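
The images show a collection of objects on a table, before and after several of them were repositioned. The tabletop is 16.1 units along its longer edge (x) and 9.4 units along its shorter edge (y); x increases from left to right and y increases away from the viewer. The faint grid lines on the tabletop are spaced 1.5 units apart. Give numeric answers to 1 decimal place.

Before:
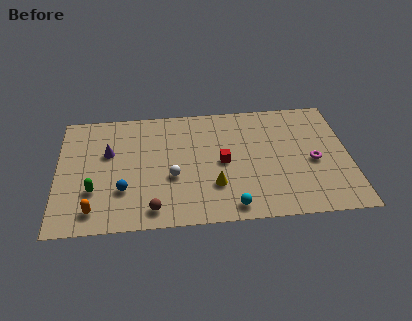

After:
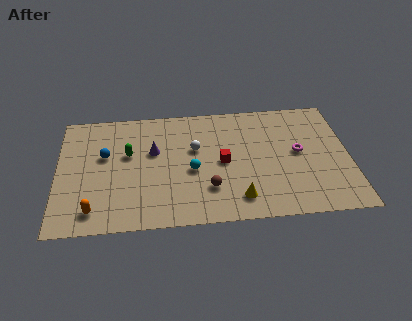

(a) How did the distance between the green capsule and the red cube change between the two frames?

-2.0

Before: roughly 7.3 units apart; after: 5.3. That's 2.0 units closer together.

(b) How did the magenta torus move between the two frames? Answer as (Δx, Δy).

(-0.8, 0.8)

The magenta torus started near (14.1, 4.2) and ended near (13.3, 5.0).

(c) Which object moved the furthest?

the cyan sphere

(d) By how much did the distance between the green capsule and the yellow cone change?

+0.6

The distance was about 6.6 in the first image and 7.2 in the second, so they moved 0.6 units further apart.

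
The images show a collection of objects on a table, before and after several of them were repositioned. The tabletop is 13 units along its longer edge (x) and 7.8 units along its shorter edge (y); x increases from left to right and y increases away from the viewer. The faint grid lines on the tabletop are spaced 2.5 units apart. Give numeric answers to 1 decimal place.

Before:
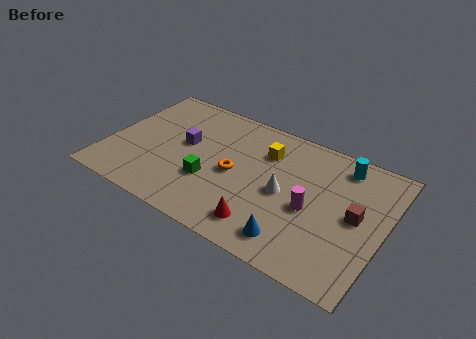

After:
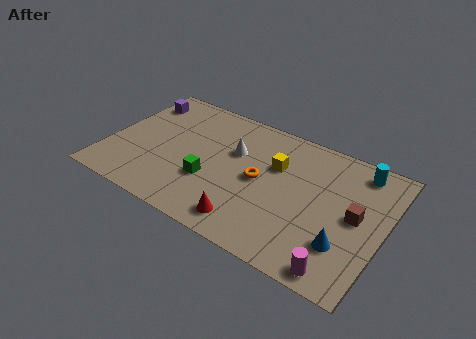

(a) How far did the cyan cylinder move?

0.8

From (10.7, 6.6) to (11.5, 6.7), the cyan cylinder covered √(0.8² + 0.1²) ≈ 0.8 units.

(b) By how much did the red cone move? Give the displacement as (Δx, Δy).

(-0.7, -0.2)

The red cone was at about (7.8, 1.4) and moved to about (7.1, 1.2).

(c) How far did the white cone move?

2.9

The white cone moved from about (8.4, 3.7) to (5.8, 5.0), a distance of √(2.6² + 1.3²) ≈ 2.9.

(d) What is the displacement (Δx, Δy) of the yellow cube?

(0.6, -0.6)

The yellow cube started near (7.2, 5.7) and ended near (7.8, 5.1).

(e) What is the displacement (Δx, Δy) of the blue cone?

(2.2, 0.9)

From the two frames, the blue cone sits at roughly (9.2, 1.3) before and (11.4, 2.2) after.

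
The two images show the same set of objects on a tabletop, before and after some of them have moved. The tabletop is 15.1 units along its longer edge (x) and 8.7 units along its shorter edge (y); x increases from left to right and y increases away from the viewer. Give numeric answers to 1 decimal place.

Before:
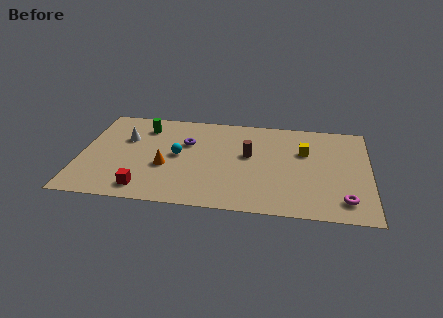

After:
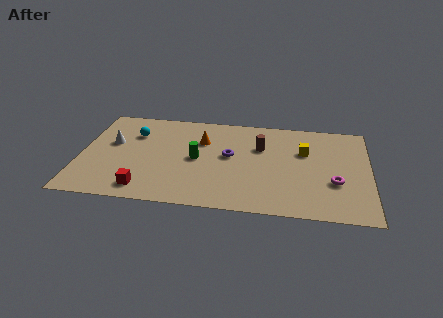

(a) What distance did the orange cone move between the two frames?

3.2

From (4.5, 3.4) to (6.3, 6.0), the orange cone covered √(1.8² + 2.6²) ≈ 3.2 units.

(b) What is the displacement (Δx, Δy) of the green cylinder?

(2.9, -2.6)

The green cylinder was at about (3.2, 6.9) and moved to about (6.1, 4.3).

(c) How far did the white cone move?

0.9

From (2.3, 5.7) to (1.6, 5.2), the white cone covered √(0.7² + 0.5²) ≈ 0.9 units.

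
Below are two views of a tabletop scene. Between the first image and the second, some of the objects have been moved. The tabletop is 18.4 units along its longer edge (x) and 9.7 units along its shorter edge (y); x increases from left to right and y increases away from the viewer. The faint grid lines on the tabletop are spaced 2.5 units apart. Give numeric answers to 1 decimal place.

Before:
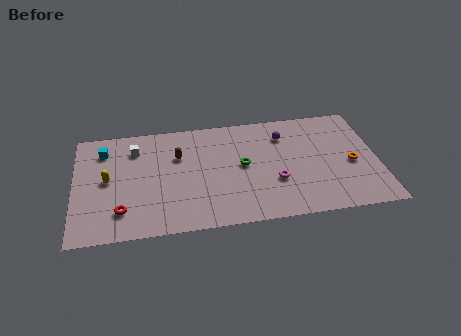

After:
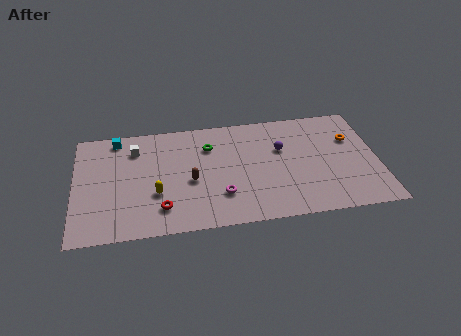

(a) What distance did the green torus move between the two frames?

2.8

From (10.2, 5.1) to (8.2, 7.1), the green torus covered √(2.0² + 2.0²) ≈ 2.8 units.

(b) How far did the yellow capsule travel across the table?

3.3

The yellow capsule was near (2.0, 5.0) before and (4.9, 3.4) after, so it travelled √(2.9² + 1.6²) ≈ 3.3 units.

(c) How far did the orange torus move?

2.2

The orange torus moved from about (16.8, 4.3) to (16.9, 6.5), a distance of √(0.1² + 2.2²) ≈ 2.2.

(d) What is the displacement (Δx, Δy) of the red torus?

(2.4, -0.1)

From the two frames, the red torus sits at roughly (2.8, 2.2) before and (5.2, 2.1) after.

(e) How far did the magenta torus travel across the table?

3.4

The magenta torus was near (12.1, 3.4) before and (8.8, 2.7) after, so it travelled √(3.3² + 0.7²) ≈ 3.4 units.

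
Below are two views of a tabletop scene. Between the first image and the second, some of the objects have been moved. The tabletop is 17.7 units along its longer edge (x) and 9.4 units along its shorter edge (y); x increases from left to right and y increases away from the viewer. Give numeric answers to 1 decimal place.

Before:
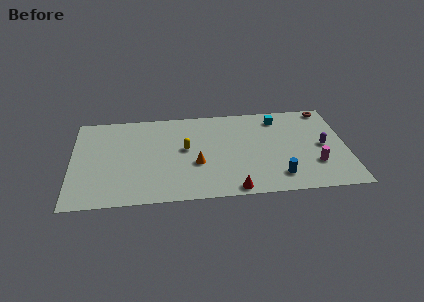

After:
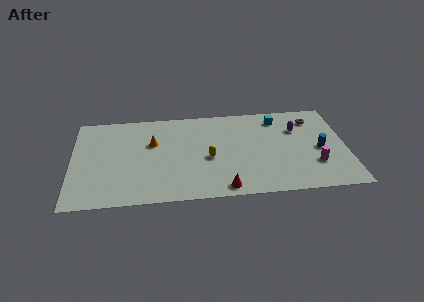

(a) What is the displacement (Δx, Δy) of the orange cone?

(-2.8, 2.4)

The orange cone started near (8.0, 3.6) and ended near (5.2, 6.0).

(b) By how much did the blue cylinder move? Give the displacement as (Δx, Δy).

(2.8, 2.5)

From the two frames, the blue cylinder sits at roughly (13.2, 1.8) before and (16.0, 4.3) after.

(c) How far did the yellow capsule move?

1.9

From (7.3, 5.2) to (8.8, 4.1), the yellow capsule covered √(1.5² + 1.1²) ≈ 1.9 units.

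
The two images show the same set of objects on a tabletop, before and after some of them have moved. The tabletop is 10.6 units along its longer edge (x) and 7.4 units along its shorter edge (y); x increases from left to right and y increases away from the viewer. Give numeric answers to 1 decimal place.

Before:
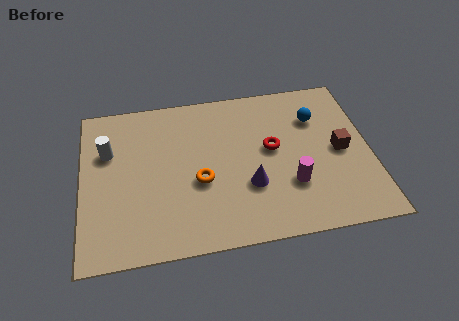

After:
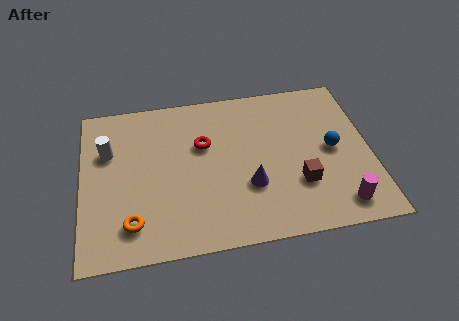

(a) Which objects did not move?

the purple cone and the white cylinder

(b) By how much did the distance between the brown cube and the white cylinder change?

-1.2

Before: roughly 8.6 units apart; after: 7.4. That's 1.2 units closer together.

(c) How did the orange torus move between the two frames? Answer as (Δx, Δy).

(-2.5, -1.5)

The orange torus started near (4.3, 3.0) and ended near (1.8, 1.5).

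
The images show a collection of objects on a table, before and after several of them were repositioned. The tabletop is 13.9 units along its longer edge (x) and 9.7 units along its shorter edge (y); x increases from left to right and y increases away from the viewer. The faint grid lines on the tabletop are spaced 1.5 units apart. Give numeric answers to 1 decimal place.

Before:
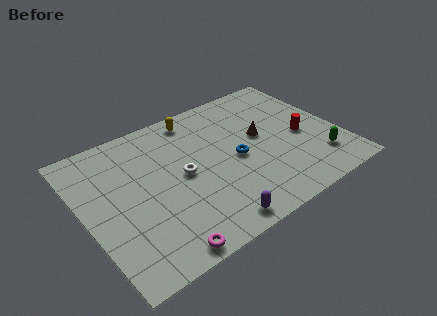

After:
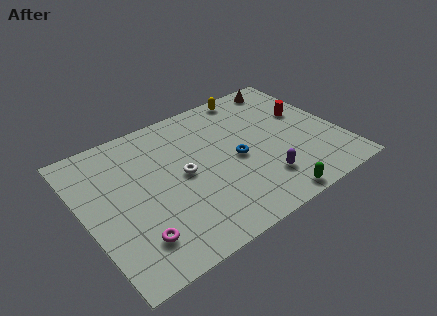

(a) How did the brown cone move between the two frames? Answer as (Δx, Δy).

(2.1, 3.2)

From the two frames, the brown cone sits at roughly (9.8, 5.4) before and (11.9, 8.6) after.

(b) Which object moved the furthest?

the brown cone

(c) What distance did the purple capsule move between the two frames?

3.4

The purple capsule was near (6.1, 1.0) before and (9.2, 2.3) after, so it travelled √(3.1² + 1.3²) ≈ 3.4 units.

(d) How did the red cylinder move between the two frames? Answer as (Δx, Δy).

(0.5, 1.6)

The red cylinder started near (11.9, 4.3) and ended near (12.4, 5.9).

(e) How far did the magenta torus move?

1.7

From (3.3, 0.8) to (2.2, 2.1), the magenta torus covered √(1.1² + 1.3²) ≈ 1.7 units.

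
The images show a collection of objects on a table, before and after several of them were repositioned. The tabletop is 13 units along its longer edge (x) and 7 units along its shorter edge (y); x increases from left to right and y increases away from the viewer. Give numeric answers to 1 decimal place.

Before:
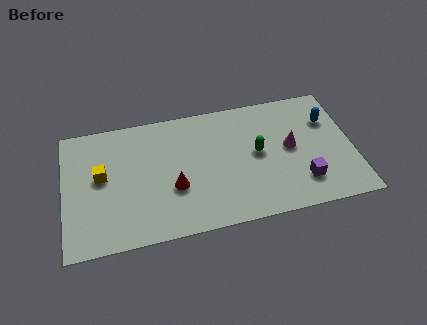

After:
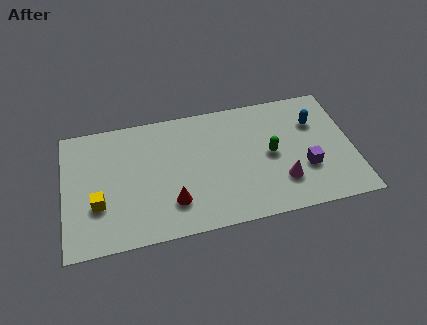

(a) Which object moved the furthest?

the magenta cone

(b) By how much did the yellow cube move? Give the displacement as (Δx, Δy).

(-0.2, -1.5)

From the two frames, the yellow cube sits at roughly (1.7, 3.9) before and (1.5, 2.4) after.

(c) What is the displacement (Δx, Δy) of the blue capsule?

(-0.6, 0.0)

From the two frames, the blue capsule sits at roughly (12.0, 4.9) before and (11.4, 4.9) after.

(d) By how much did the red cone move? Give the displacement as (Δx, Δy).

(-0.1, -0.8)

The red cone started near (4.9, 2.6) and ended near (4.8, 1.8).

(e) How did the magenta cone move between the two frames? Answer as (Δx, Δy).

(-0.5, -1.8)

The magenta cone was at about (10.2, 3.7) and moved to about (9.7, 1.9).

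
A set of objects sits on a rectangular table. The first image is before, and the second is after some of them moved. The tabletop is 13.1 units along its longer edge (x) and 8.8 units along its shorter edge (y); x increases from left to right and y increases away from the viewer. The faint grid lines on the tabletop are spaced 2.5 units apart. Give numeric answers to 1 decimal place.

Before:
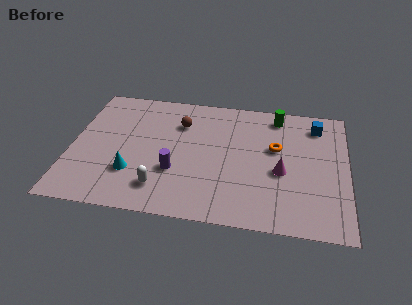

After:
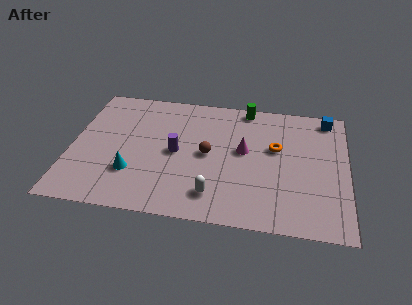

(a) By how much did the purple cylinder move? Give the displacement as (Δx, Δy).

(0.0, 1.3)

From the two frames, the purple cylinder sits at roughly (5.0, 3.0) before and (5.0, 4.3) after.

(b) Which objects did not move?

the cyan cone and the orange torus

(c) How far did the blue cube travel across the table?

0.8

The blue cube moved from about (11.6, 7.2) to (12.1, 7.8), a distance of √(0.5² + 0.6²) ≈ 0.8.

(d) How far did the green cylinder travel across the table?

1.6

The green cylinder was near (9.7, 7.6) before and (8.2, 8.0) after, so it travelled √(1.5² + 0.4²) ≈ 1.6 units.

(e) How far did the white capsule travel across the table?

2.5

The white capsule moved from about (4.4, 1.8) to (6.9, 1.7), a distance of √(2.5² + 0.1²) ≈ 2.5.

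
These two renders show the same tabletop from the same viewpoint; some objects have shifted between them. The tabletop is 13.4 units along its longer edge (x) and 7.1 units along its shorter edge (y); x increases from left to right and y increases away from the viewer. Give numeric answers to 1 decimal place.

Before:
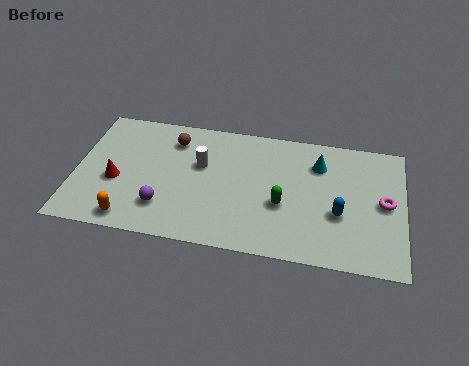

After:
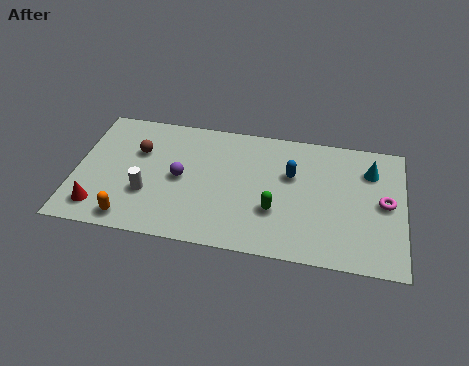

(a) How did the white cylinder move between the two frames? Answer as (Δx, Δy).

(-2.1, -2.0)

From the two frames, the white cylinder sits at roughly (5.1, 4.4) before and (3.0, 2.4) after.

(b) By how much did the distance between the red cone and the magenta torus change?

+0.8

Before: roughly 10.9 units apart; after: 11.7. That's 0.8 units further apart.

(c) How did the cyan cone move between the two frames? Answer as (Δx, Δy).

(2.1, 0.0)

The cyan cone started near (9.9, 5.3) and ended near (12.0, 5.3).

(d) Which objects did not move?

the magenta torus and the orange capsule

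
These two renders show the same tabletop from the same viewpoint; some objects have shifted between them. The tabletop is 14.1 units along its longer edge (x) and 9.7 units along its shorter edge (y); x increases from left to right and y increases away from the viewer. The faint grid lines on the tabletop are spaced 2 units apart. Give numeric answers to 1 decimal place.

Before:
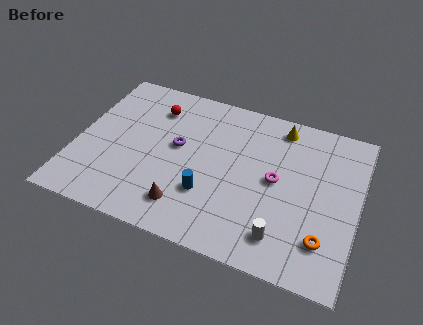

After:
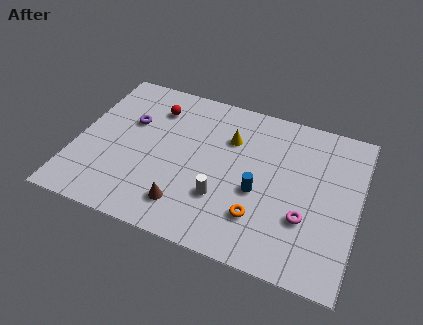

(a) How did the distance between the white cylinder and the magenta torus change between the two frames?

+0.8

The distance was about 3.3 in the first image and 4.1 in the second, so they moved 0.8 units further apart.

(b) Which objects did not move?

the red sphere and the brown cone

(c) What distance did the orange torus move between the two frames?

3.2

From (12.6, 2.3) to (9.4, 2.5), the orange torus covered √(3.2² + 0.2²) ≈ 3.2 units.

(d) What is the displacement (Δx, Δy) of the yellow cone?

(-2.4, -1.6)

From the two frames, the yellow cone sits at roughly (9.9, 8.4) before and (7.5, 6.8) after.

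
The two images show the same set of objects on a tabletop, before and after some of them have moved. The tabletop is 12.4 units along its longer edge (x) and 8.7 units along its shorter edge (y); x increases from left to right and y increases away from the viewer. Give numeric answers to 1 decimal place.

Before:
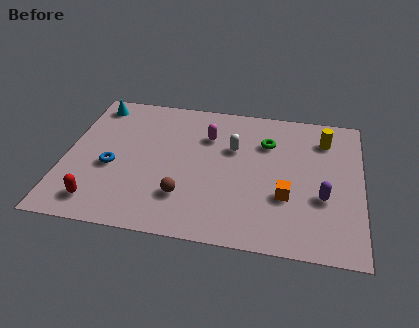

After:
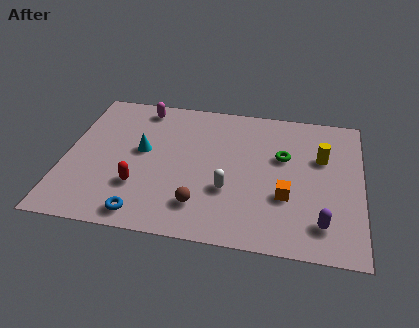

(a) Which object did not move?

the orange cube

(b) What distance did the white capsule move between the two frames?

2.6

From (7.0, 5.6) to (6.9, 3.0), the white capsule covered √(0.1² + 2.6²) ≈ 2.6 units.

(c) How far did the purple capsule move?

1.5

The purple capsule was near (10.8, 3.2) before and (10.8, 1.7) after, so it travelled √(0.0² + 1.5²) ≈ 1.5 units.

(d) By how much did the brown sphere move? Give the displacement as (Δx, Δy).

(0.7, -0.4)

From the two frames, the brown sphere sits at roughly (5.1, 2.3) before and (5.8, 1.9) after.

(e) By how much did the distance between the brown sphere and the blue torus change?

-0.9

The distance was about 3.4 in the first image and 2.5 in the second, so they moved 0.9 units closer together.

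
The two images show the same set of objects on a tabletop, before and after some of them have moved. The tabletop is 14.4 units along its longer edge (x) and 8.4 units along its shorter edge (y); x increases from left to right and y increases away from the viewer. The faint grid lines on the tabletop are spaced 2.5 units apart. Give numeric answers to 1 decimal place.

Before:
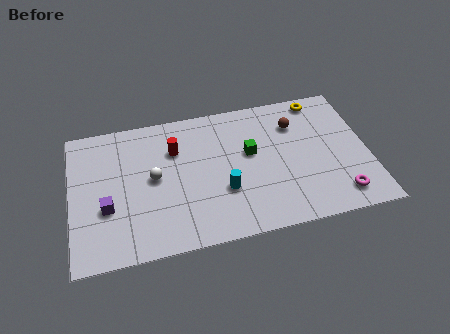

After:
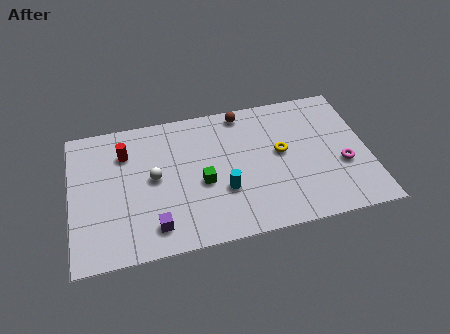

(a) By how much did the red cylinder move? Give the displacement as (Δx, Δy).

(-2.4, 0.3)

The red cylinder started near (5.1, 5.9) and ended near (2.7, 6.2).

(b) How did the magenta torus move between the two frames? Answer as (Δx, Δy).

(0.3, 1.8)

The magenta torus was at about (12.8, 1.4) and moved to about (13.1, 3.2).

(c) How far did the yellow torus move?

3.6

The yellow torus was near (12.3, 7.5) before and (10.2, 4.6) after, so it travelled √(2.1² + 2.9²) ≈ 3.6 units.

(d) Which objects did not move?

the cyan cylinder and the white sphere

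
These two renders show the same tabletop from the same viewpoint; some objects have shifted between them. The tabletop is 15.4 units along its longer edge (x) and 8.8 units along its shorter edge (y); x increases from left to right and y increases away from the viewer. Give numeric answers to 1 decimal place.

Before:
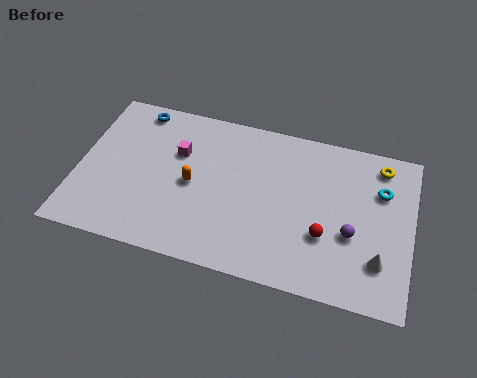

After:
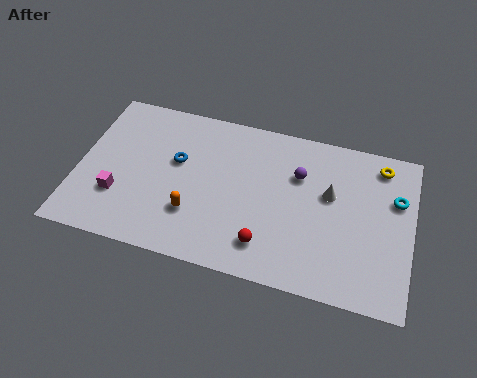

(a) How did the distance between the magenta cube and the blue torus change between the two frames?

+0.7

Before: roughly 2.9 units apart; after: 3.6. That's 0.7 units further apart.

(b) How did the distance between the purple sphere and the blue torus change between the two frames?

-5.6

Before: roughly 11.2 units apart; after: 5.6. That's 5.6 units closer together.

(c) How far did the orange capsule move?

1.6

The orange capsule moved from about (5.3, 4.2) to (5.5, 2.6), a distance of √(0.2² + 1.6²) ≈ 1.6.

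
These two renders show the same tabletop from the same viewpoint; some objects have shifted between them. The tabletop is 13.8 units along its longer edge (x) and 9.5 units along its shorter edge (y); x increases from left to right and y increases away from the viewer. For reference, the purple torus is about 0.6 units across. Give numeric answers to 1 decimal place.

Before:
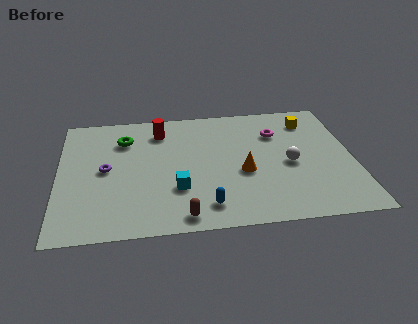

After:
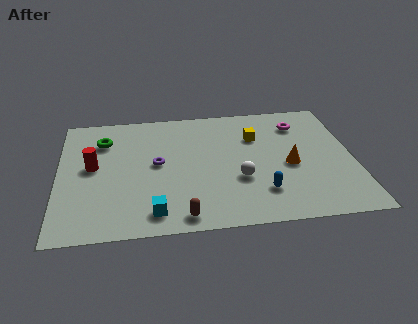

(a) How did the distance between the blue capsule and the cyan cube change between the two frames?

+3.2

Before: roughly 1.9 units apart; after: 5.1. That's 3.2 units further apart.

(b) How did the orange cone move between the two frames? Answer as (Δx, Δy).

(2.2, 0.3)

From the two frames, the orange cone sits at roughly (8.6, 3.9) before and (10.8, 4.2) after.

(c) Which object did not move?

the brown capsule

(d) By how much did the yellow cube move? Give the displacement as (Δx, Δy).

(-2.6, -1.0)

The yellow cube was at about (11.9, 7.6) and moved to about (9.3, 6.6).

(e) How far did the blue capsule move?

2.7

From (6.8, 1.6) to (9.4, 2.3), the blue capsule covered √(2.6² + 0.7²) ≈ 2.7 units.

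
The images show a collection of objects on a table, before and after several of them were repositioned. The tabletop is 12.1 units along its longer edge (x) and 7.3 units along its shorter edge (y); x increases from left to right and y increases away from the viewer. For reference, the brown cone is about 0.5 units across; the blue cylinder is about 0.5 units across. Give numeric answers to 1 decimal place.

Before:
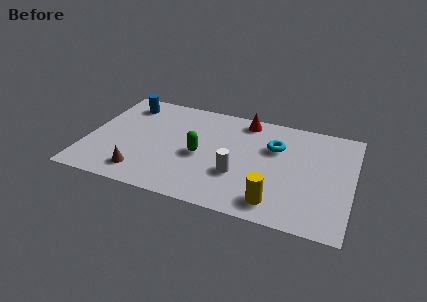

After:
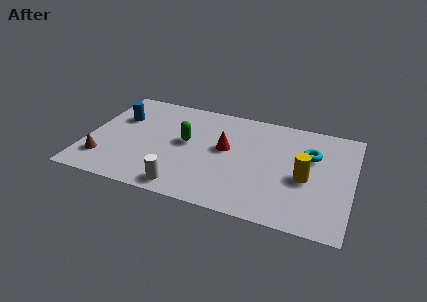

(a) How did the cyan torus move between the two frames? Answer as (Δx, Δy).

(1.6, -0.1)

From the two frames, the cyan torus sits at roughly (8.5, 4.9) before and (10.1, 4.8) after.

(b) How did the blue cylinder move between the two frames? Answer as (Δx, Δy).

(-0.2, -1.1)

The blue cylinder was at about (1.5, 6.0) and moved to about (1.3, 4.9).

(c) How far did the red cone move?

2.4

The red cone was near (7.0, 6.4) before and (6.3, 4.1) after, so it travelled √(0.7² + 2.3²) ≈ 2.4 units.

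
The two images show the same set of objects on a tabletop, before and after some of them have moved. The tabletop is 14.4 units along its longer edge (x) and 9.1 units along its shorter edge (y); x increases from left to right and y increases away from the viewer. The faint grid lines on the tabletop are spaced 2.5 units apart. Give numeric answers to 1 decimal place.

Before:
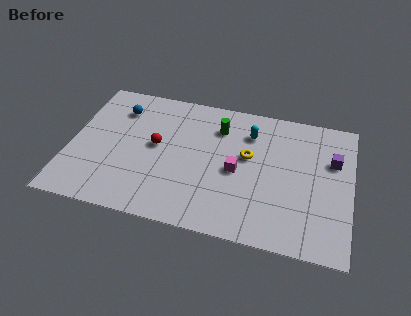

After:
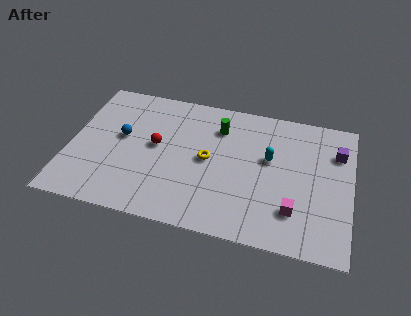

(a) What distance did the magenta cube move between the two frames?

3.6

From (8.6, 4.2) to (11.6, 2.3), the magenta cube covered √(3.0² + 1.9²) ≈ 3.6 units.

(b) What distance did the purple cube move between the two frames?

0.6

From (13.4, 6.0) to (13.6, 6.6), the purple cube covered √(0.2² + 0.6²) ≈ 0.6 units.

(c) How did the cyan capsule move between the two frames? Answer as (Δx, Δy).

(1.1, -1.5)

The cyan capsule started near (9.1, 6.9) and ended near (10.2, 5.4).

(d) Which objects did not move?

the red sphere and the green cylinder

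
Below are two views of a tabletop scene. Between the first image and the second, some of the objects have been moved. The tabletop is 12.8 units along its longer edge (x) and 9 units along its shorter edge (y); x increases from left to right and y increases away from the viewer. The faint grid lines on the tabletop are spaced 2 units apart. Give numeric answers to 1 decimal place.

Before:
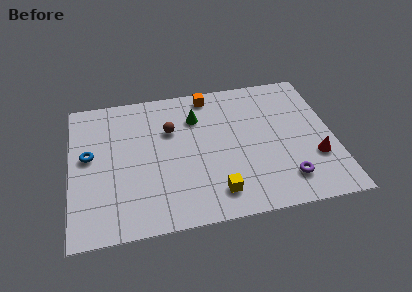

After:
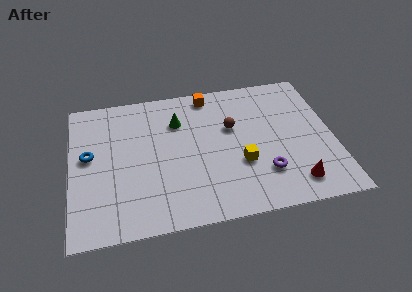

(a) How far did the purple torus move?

1.2

The purple torus was near (10.3, 1.8) before and (9.3, 2.4) after, so it travelled √(1.0² + 0.6²) ≈ 1.2 units.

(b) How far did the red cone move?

1.8

The red cone moved from about (11.8, 2.9) to (10.7, 1.5), a distance of √(1.1² + 1.4²) ≈ 1.8.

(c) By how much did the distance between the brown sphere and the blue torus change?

+2.9

The distance was about 4.1 in the first image and 7.0 in the second, so they moved 2.9 units further apart.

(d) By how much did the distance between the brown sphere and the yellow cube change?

-2.4

The distance was about 4.8 in the first image and 2.4 in the second, so they moved 2.4 units closer together.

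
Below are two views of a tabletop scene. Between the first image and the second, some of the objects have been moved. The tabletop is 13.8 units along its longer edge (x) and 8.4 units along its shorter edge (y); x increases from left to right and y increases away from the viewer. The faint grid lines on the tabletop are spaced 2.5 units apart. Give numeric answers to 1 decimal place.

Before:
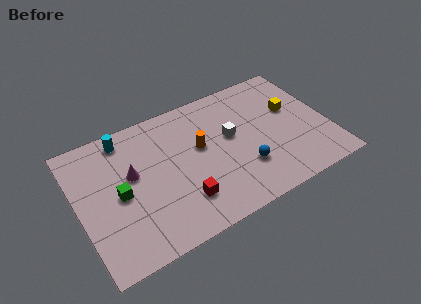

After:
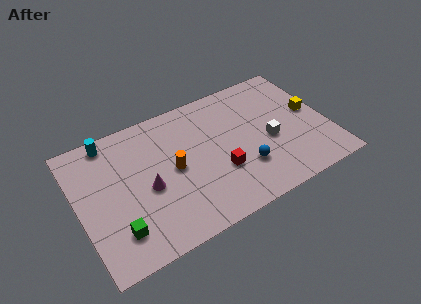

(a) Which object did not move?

the blue sphere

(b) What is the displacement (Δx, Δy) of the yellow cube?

(1.0, -0.6)

The yellow cube started near (12.0, 5.1) and ended near (13.0, 4.5).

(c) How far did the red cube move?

2.3

The red cube moved from about (5.4, 2.1) to (7.6, 2.9), a distance of √(2.2² + 0.8²) ≈ 2.3.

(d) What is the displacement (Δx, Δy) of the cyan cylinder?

(-0.8, 0.2)

The cyan cylinder was at about (2.9, 7.3) and moved to about (2.1, 7.5).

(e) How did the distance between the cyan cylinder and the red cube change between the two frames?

+1.4

The distance was about 5.8 in the first image and 7.2 in the second, so they moved 1.4 units further apart.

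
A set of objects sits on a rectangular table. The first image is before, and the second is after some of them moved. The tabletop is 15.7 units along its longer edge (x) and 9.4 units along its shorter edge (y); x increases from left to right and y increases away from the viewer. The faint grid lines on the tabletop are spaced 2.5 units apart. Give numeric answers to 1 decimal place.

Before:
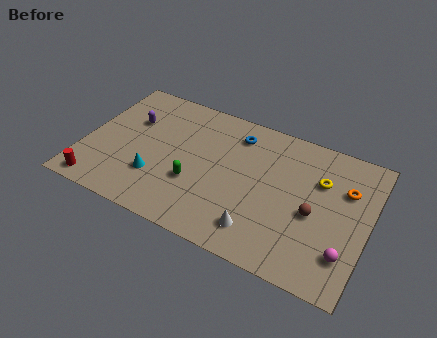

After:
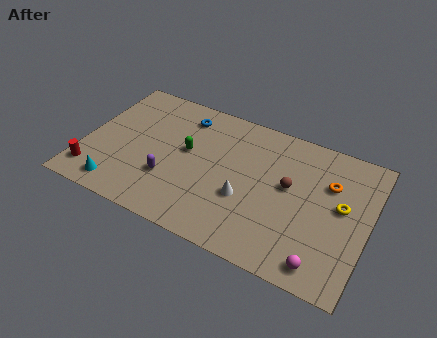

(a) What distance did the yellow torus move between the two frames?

1.8

The yellow torus was near (12.9, 6.4) before and (14.2, 5.2) after, so it travelled √(1.3² + 1.2²) ≈ 1.8 units.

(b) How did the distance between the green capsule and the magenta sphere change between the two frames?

+0.5

They were about 8.5 units apart before and 9.0 after — 0.5 units further apart.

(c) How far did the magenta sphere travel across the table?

1.6

From (14.7, 2.3) to (13.6, 1.2), the magenta sphere covered √(1.1² + 1.1²) ≈ 1.6 units.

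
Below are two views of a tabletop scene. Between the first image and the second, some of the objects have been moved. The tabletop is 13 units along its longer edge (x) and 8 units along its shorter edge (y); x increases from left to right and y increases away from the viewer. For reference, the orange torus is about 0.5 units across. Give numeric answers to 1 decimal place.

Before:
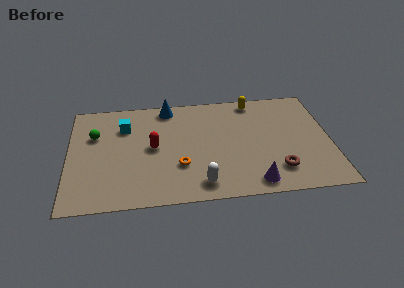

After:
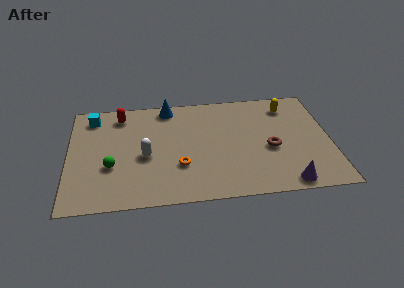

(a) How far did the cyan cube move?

1.8

From (2.8, 5.8) to (1.2, 6.7), the cyan cube covered √(1.6² + 0.9²) ≈ 1.8 units.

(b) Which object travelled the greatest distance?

the white capsule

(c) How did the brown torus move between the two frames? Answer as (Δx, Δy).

(-0.3, 1.6)

The brown torus was at about (10.3, 1.8) and moved to about (10.0, 3.4).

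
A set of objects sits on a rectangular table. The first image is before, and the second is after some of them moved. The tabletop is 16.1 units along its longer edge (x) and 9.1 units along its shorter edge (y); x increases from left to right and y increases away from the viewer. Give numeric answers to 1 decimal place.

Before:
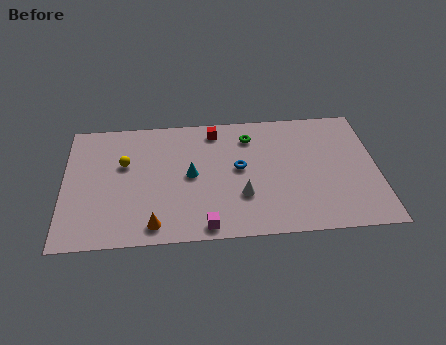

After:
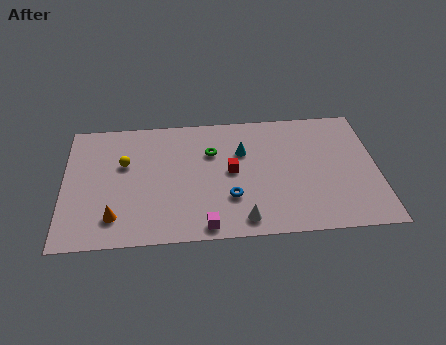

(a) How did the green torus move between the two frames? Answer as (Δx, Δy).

(-2.0, -1.0)

From the two frames, the green torus sits at roughly (9.6, 7.2) before and (7.6, 6.2) after.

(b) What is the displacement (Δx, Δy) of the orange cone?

(-2.0, 0.7)

The orange cone was at about (4.6, 1.2) and moved to about (2.6, 1.9).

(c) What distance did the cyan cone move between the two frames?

3.1

From (6.5, 4.6) to (9.2, 6.1), the cyan cone covered √(2.7² + 1.5²) ≈ 3.1 units.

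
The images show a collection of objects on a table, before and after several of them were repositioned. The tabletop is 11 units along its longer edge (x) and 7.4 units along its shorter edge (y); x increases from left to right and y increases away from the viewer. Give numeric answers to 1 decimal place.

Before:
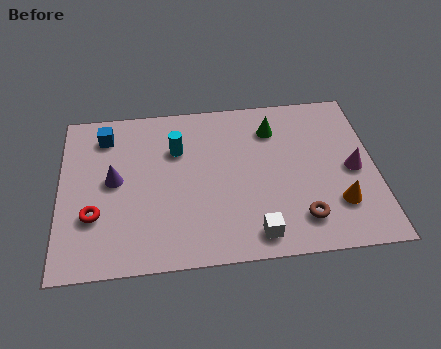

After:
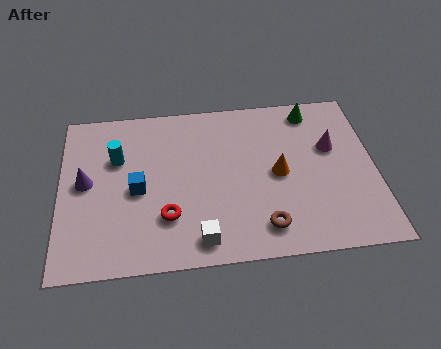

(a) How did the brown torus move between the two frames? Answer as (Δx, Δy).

(-1.3, -0.2)

From the two frames, the brown torus sits at roughly (8.3, 1.5) before and (7.0, 1.3) after.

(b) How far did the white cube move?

1.9

From (6.7, 1.0) to (4.8, 1.0), the white cube covered √(1.9² + 0.0²) ≈ 1.9 units.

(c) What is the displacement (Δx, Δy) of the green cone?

(1.4, 0.7)

The green cone started near (7.5, 5.7) and ended near (8.9, 6.4).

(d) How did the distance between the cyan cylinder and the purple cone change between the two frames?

-1.0

They were about 2.5 units apart before and 1.5 after — 1.0 units closer together.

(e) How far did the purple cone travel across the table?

1.0

The purple cone was near (1.9, 3.9) before and (0.9, 3.9) after, so it travelled √(1.0² + 0.0²) ≈ 1.0 units.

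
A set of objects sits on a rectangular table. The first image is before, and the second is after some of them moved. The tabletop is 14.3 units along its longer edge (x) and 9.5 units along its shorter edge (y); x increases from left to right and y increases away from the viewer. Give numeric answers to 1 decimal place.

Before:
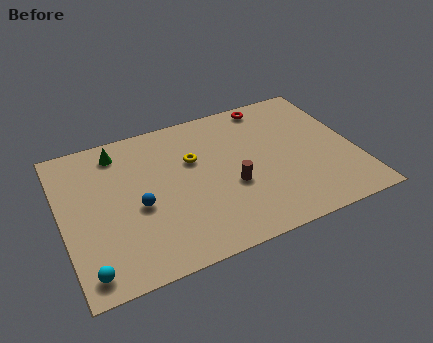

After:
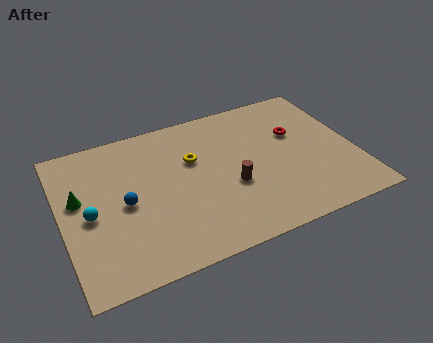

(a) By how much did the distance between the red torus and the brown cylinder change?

-1.2

Before: roughly 5.4 units apart; after: 4.2. That's 1.2 units closer together.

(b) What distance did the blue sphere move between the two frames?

0.7

The blue sphere was near (3.6, 4.1) before and (3.0, 4.5) after, so it travelled √(0.6² + 0.4²) ≈ 0.7 units.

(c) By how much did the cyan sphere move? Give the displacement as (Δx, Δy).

(0.4, 3.2)

From the two frames, the cyan sphere sits at roughly (0.9, 1.2) before and (1.3, 4.4) after.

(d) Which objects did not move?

the brown cylinder and the yellow torus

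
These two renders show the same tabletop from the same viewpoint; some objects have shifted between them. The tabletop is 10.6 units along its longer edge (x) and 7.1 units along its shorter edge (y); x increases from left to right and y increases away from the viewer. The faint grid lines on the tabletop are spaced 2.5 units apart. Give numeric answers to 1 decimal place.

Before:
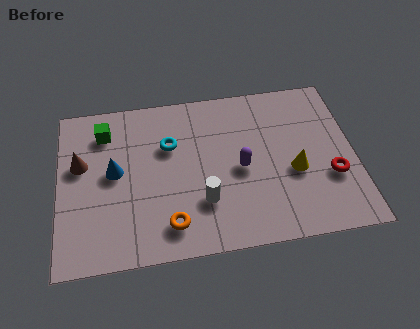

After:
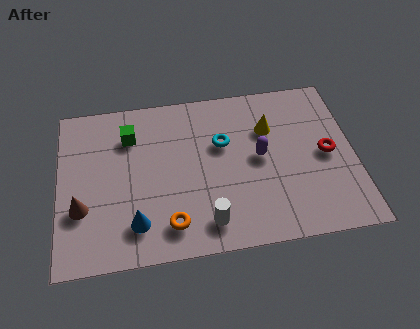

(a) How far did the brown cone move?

1.9

The brown cone moved from about (0.8, 4.3) to (0.8, 2.4), a distance of √(0.0² + 1.9²) ≈ 1.9.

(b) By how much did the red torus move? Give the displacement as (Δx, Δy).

(-0.1, 1.0)

The red torus started near (9.7, 2.5) and ended near (9.6, 3.5).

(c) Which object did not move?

the orange torus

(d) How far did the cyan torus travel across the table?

1.9

The cyan torus was near (4.0, 4.7) before and (5.9, 4.5) after, so it travelled √(1.9² + 0.2²) ≈ 1.9 units.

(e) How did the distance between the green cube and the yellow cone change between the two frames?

-2.2

Before: roughly 7.2 units apart; after: 5.0. That's 2.2 units closer together.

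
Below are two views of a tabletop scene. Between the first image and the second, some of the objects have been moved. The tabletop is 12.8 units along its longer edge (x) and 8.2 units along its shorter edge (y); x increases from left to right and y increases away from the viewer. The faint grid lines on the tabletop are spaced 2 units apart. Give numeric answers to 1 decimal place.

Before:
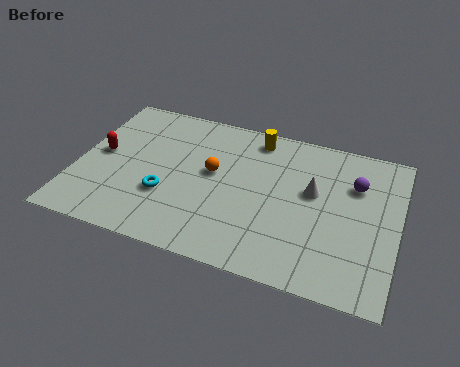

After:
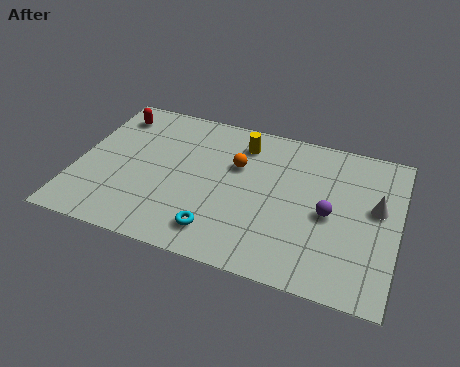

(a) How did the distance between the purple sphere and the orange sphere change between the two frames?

-1.6

They were about 5.7 units apart before and 4.1 after — 1.6 units closer together.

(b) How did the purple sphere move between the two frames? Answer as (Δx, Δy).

(-0.9, -1.9)

From the two frames, the purple sphere sits at roughly (11.0, 5.7) before and (10.1, 3.8) after.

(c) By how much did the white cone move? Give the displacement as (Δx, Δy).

(2.5, -0.1)

The white cone started near (9.4, 4.8) and ended near (11.9, 4.7).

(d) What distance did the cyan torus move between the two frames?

2.6

The cyan torus was near (3.7, 2.8) before and (5.9, 1.5) after, so it travelled √(2.2² + 1.3²) ≈ 2.6 units.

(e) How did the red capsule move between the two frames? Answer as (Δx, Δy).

(0.2, 2.4)

The red capsule started near (0.9, 4.3) and ended near (1.1, 6.7).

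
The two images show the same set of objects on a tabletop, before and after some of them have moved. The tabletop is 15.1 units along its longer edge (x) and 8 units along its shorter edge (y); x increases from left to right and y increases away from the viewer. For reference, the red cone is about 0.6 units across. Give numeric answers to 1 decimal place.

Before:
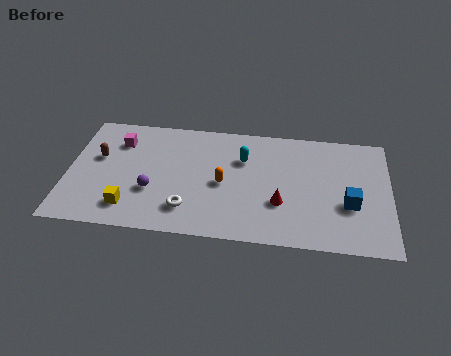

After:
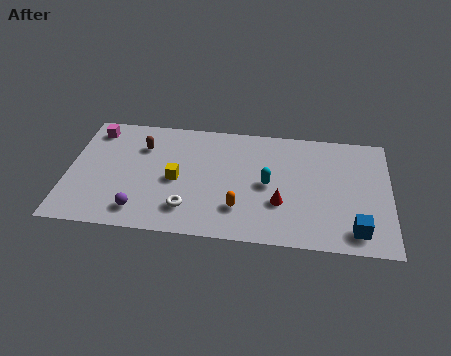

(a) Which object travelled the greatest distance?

the yellow cube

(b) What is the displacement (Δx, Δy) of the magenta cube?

(-1.2, 0.7)

From the two frames, the magenta cube sits at roughly (2.3, 6.0) before and (1.1, 6.7) after.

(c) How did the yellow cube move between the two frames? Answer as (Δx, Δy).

(2.1, 2.1)

From the two frames, the yellow cube sits at roughly (3.0, 1.6) before and (5.1, 3.7) after.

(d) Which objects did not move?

the white torus and the red cone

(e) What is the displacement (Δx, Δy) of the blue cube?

(0.3, -1.7)

The blue cube was at about (13.2, 3.0) and moved to about (13.5, 1.3).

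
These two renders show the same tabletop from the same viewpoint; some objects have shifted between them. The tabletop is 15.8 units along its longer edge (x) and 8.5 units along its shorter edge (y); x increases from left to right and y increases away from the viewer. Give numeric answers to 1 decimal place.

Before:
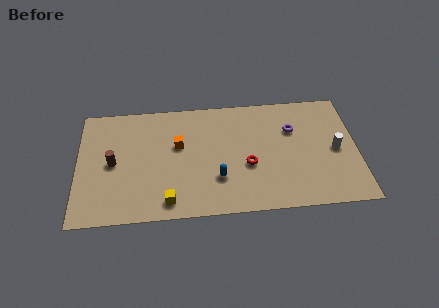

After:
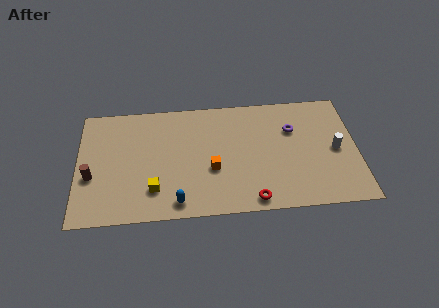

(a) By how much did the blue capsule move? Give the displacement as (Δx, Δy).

(-2.3, -1.5)

The blue capsule started near (7.9, 2.6) and ended near (5.6, 1.1).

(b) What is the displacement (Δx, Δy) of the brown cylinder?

(-1.2, -0.9)

From the two frames, the brown cylinder sits at roughly (2.0, 4.2) before and (0.8, 3.3) after.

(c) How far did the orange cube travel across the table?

2.7

The orange cube was near (5.7, 5.2) before and (7.6, 3.3) after, so it travelled √(1.9² + 1.9²) ≈ 2.7 units.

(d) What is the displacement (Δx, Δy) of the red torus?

(0.2, -2.5)

From the two frames, the red torus sits at roughly (9.6, 3.4) before and (9.8, 0.9) after.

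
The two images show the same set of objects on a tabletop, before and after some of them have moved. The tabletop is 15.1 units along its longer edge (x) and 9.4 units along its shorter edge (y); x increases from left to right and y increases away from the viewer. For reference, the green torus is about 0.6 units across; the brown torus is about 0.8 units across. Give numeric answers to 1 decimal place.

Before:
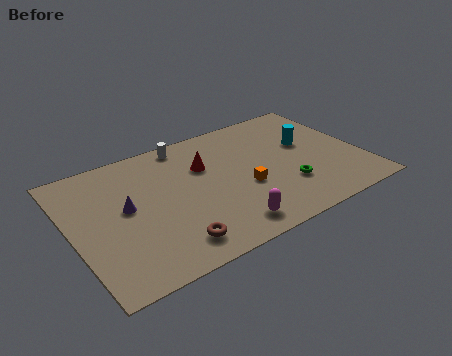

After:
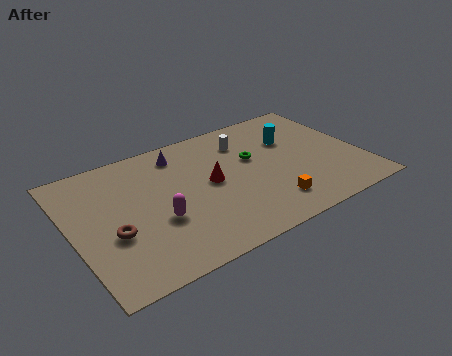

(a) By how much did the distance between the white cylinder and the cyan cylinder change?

-4.1

They were about 6.7 units apart before and 2.6 after — 4.1 units closer together.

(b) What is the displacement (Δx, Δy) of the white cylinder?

(3.0, -1.2)

The white cylinder started near (6.4, 8.4) and ended near (9.4, 7.2).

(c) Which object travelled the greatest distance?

the purple cone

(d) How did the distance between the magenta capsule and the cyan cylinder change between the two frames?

+1.5

They were about 6.6 units apart before and 8.1 after — 1.5 units further apart.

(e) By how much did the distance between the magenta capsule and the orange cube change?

+3.1

Before: roughly 2.7 units apart; after: 5.8. That's 3.1 units further apart.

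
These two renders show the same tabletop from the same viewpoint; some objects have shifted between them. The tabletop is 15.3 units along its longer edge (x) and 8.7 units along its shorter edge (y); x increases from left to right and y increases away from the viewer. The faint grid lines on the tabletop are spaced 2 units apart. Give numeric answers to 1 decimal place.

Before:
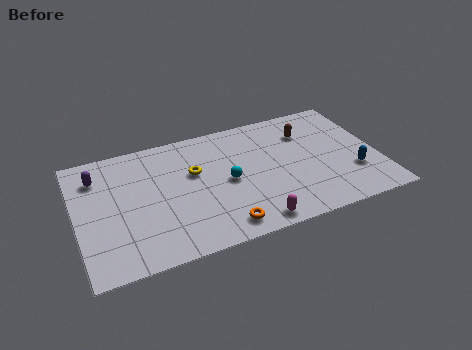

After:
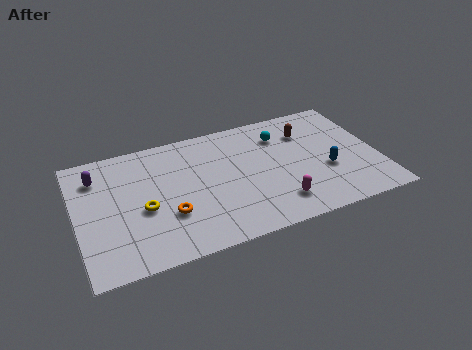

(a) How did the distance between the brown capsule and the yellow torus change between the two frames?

+3.0

Before: roughly 6.0 units apart; after: 9.0. That's 3.0 units further apart.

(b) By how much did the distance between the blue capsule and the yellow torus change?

+1.0

The distance was about 8.3 in the first image and 9.3 in the second, so they moved 1.0 units further apart.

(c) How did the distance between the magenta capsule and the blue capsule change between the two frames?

-2.6

They were about 5.7 units apart before and 3.1 after — 2.6 units closer together.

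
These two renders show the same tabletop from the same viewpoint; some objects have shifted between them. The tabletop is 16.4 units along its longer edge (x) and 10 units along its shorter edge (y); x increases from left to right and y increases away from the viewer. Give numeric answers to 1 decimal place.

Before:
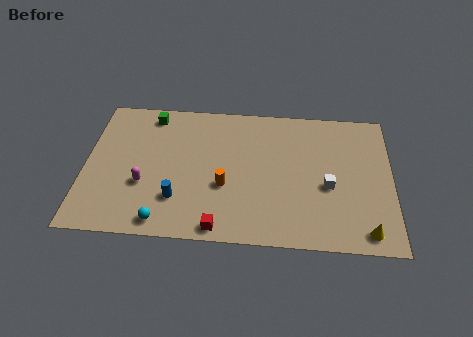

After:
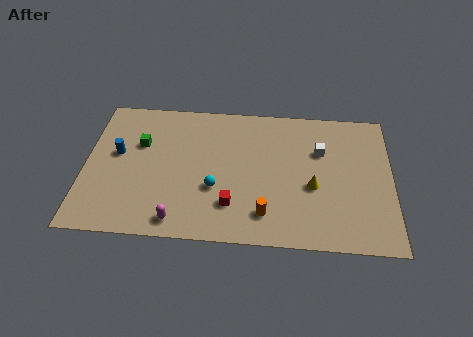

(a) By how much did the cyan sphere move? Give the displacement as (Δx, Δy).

(2.7, 2.5)

The cyan sphere was at about (4.3, 1.1) and moved to about (7.0, 3.6).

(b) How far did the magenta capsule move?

3.1

From (3.2, 3.6) to (5.1, 1.2), the magenta capsule covered √(1.9² + 2.4²) ≈ 3.1 units.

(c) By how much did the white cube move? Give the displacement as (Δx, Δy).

(-0.4, 2.5)

The white cube started near (13.0, 4.2) and ended near (12.6, 6.7).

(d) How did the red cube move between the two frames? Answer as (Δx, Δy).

(0.6, 1.6)

The red cube started near (7.3, 0.9) and ended near (7.9, 2.5).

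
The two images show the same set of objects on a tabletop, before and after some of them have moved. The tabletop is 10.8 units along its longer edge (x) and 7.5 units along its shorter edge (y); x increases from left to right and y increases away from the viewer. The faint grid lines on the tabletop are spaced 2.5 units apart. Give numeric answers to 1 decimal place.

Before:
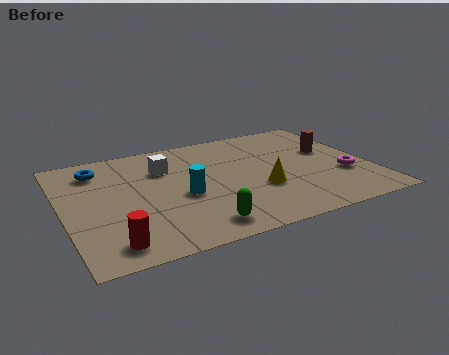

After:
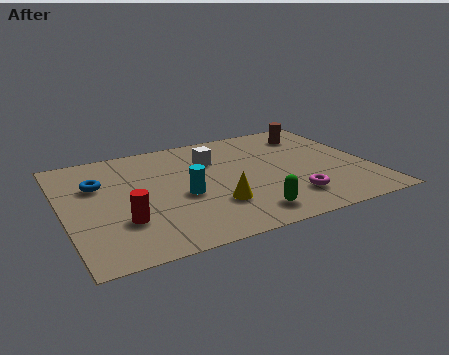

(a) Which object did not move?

the cyan cylinder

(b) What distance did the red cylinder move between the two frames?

1.3

The red cylinder moved from about (1.4, 1.1) to (1.9, 2.3), a distance of √(0.5² + 1.2²) ≈ 1.3.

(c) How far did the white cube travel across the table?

1.7

The white cube was near (3.7, 5.3) before and (5.4, 5.3) after, so it travelled √(1.7² + 0.0²) ≈ 1.7 units.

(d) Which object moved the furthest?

the magenta torus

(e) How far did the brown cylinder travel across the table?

1.6

The brown cylinder was near (9.6, 4.5) before and (9.2, 6.0) after, so it travelled √(0.4² + 1.5²) ≈ 1.6 units.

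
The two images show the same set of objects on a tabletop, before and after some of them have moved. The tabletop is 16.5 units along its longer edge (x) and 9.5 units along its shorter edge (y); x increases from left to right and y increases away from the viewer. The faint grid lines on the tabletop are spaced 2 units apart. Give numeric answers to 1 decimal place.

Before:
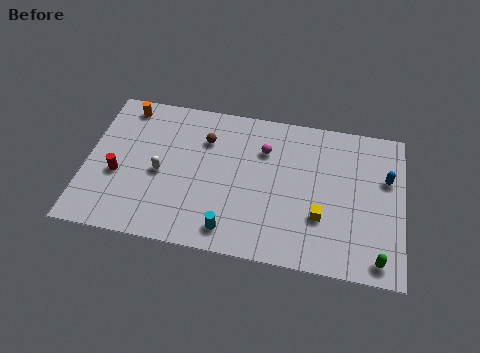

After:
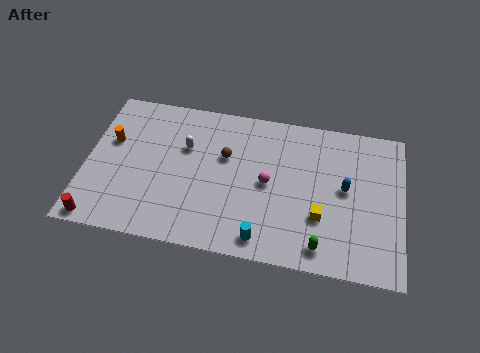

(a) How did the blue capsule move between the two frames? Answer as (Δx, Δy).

(-2.1, -1.0)

The blue capsule started near (15.6, 6.1) and ended near (13.5, 5.1).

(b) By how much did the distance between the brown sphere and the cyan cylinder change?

-0.4

Before: roughly 5.7 units apart; after: 5.3. That's 0.4 units closer together.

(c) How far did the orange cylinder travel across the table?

2.5

The orange cylinder moved from about (1.8, 8.3) to (1.2, 5.9), a distance of √(0.6² + 2.4²) ≈ 2.5.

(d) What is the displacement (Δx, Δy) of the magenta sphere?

(0.3, -2.1)

From the two frames, the magenta sphere sits at roughly (9.2, 6.8) before and (9.5, 4.7) after.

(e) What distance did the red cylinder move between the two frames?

3.1

The red cylinder moved from about (1.7, 3.8) to (0.9, 0.8), a distance of √(0.8² + 3.0²) ≈ 3.1.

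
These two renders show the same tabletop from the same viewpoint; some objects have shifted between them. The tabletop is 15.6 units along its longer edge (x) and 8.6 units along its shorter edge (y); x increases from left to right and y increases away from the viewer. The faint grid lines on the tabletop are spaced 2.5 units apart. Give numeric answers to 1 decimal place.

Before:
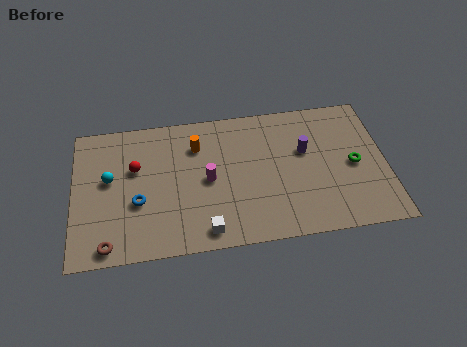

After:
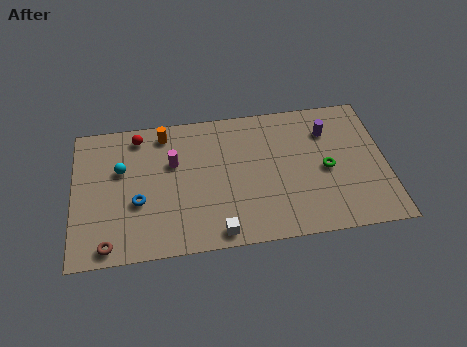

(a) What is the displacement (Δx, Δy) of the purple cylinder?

(1.2, 1.1)

The purple cylinder started near (11.6, 5.3) and ended near (12.8, 6.4).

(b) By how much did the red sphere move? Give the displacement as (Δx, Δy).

(0.2, 2.0)

From the two frames, the red sphere sits at roughly (3.1, 5.4) before and (3.3, 7.4) after.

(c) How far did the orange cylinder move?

1.9

The orange cylinder moved from about (6.2, 6.4) to (4.6, 7.4), a distance of √(1.6² + 1.0²) ≈ 1.9.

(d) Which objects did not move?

the brown torus and the blue torus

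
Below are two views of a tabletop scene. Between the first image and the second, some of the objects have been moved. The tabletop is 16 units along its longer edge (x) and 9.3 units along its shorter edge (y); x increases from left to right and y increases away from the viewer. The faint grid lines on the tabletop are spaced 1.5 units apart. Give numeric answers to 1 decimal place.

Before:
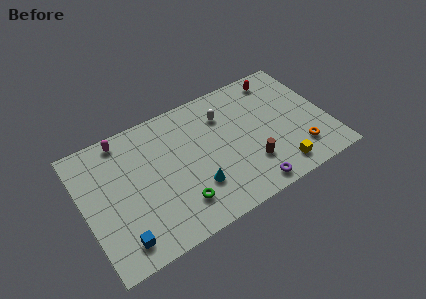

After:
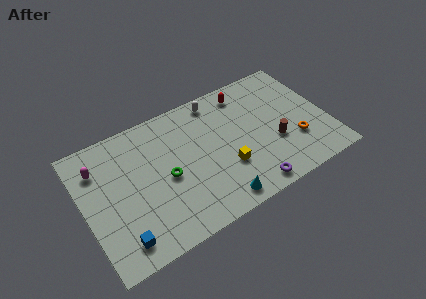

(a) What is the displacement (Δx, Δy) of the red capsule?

(-2.3, -0.1)

The red capsule was at about (13.4, 8.0) and moved to about (11.1, 7.9).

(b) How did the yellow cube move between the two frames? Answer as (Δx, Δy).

(-3.2, 1.7)

The yellow cube was at about (12.3, 1.4) and moved to about (9.1, 3.1).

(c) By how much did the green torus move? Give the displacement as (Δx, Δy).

(-0.5, 2.2)

From the two frames, the green torus sits at roughly (5.8, 2.1) before and (5.3, 4.3) after.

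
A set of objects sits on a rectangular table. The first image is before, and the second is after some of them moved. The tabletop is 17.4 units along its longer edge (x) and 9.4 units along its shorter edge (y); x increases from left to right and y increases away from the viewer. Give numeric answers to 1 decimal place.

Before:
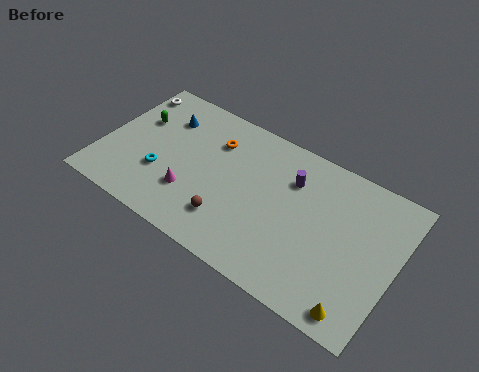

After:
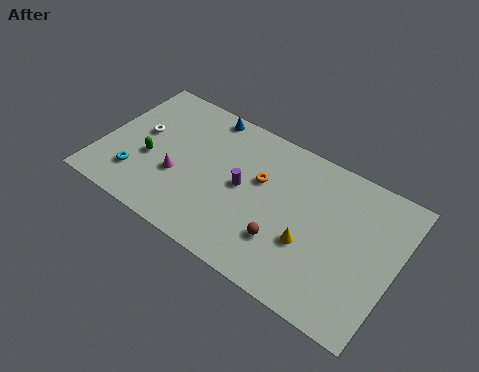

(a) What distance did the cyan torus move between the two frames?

1.6

The cyan torus moved from about (3.7, 3.2) to (2.4, 2.3), a distance of √(1.3² + 0.9²) ≈ 1.6.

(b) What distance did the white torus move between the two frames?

2.9

From (0.8, 7.9) to (2.1, 5.3), the white torus covered √(1.3² + 2.6²) ≈ 2.9 units.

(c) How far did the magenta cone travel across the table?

1.1

The magenta cone moved from about (5.6, 2.8) to (4.7, 3.5), a distance of √(0.9² + 0.7²) ≈ 1.1.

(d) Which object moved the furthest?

the yellow cone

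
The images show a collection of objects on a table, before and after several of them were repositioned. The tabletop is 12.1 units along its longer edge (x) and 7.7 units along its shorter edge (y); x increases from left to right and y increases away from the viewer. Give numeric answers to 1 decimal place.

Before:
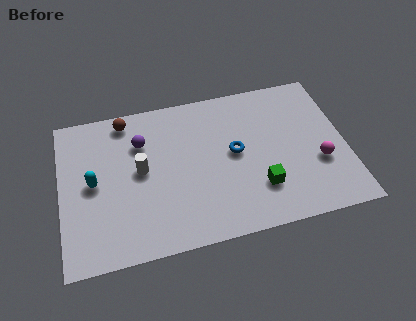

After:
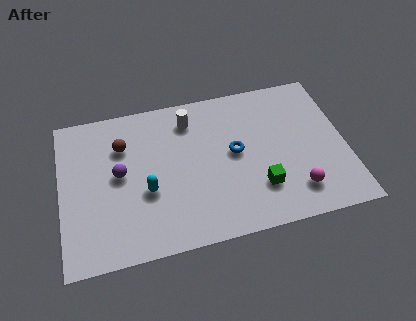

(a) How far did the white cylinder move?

3.0

The white cylinder moved from about (3.4, 4.1) to (5.6, 6.2), a distance of √(2.2² + 2.1²) ≈ 3.0.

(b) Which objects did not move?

the blue torus and the green cube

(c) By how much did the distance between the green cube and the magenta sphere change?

-1.1

Before: roughly 2.7 units apart; after: 1.6. That's 1.1 units closer together.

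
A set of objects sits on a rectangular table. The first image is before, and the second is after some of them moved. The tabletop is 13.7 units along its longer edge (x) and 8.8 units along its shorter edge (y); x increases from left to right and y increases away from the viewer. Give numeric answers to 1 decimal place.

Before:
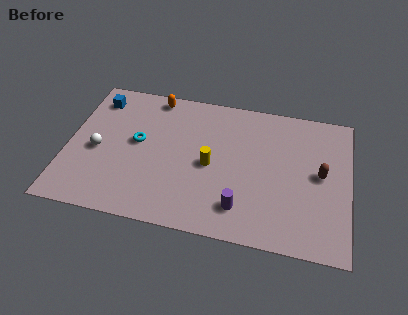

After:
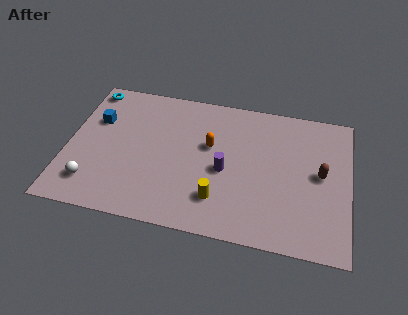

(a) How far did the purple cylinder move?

2.3

From (8.6, 1.8) to (7.7, 3.9), the purple cylinder covered √(0.9² + 2.1²) ≈ 2.3 units.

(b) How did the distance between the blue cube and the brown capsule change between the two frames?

-0.3

Before: roughly 11.4 units apart; after: 11.1. That's 0.3 units closer together.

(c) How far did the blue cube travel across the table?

1.4

The blue cube was near (1.2, 7.2) before and (1.3, 5.8) after, so it travelled √(0.1² + 1.4²) ≈ 1.4 units.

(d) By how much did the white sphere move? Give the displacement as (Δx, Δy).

(-0.1, -2.1)

The white sphere started near (1.5, 3.9) and ended near (1.4, 1.8).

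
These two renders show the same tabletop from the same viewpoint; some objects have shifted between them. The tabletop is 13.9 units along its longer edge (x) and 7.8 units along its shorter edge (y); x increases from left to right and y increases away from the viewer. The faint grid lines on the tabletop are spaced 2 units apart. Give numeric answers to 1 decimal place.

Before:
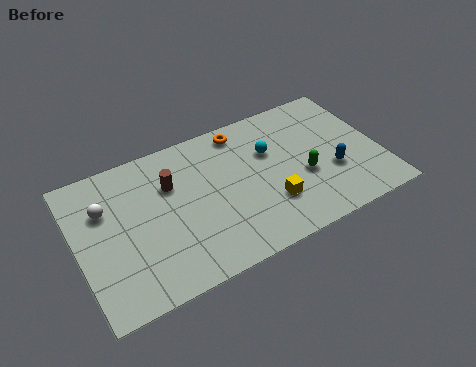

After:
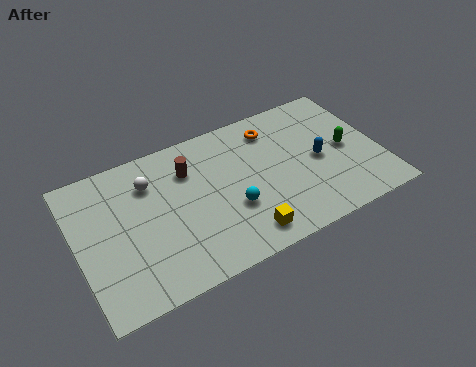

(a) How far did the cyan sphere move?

3.1

From (9.0, 5.1) to (6.9, 2.8), the cyan sphere covered √(2.1² + 2.3²) ≈ 3.1 units.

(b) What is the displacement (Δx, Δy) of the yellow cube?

(-1.4, -1.1)

The yellow cube started near (8.6, 2.3) and ended near (7.2, 1.2).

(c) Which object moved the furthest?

the cyan sphere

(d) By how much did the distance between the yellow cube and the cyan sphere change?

-1.2

Before: roughly 2.8 units apart; after: 1.6. That's 1.2 units closer together.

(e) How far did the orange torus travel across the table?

1.5

From (7.9, 6.8) to (9.3, 6.3), the orange torus covered √(1.4² + 0.5²) ≈ 1.5 units.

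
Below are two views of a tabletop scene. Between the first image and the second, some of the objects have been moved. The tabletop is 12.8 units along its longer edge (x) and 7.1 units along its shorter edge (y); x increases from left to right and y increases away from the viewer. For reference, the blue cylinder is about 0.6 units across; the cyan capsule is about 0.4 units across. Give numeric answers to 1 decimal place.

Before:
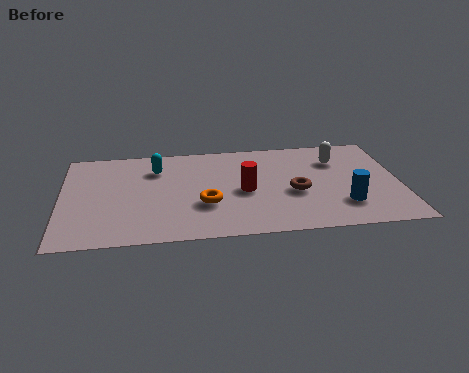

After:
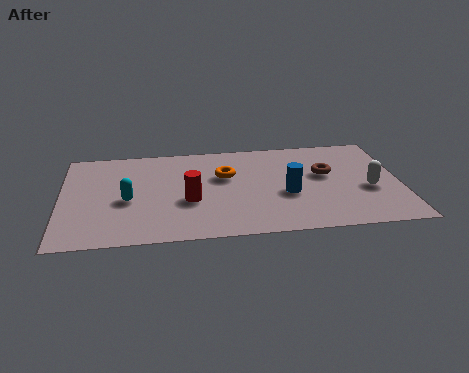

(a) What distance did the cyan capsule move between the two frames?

2.5

The cyan capsule was near (3.6, 5.3) before and (2.5, 3.1) after, so it travelled √(1.1² + 2.2²) ≈ 2.5 units.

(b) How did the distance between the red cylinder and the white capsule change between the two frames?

+2.7

Before: roughly 4.1 units apart; after: 6.8. That's 2.7 units further apart.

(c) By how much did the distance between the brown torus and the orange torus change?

+0.4

The distance was about 3.4 in the first image and 3.8 in the second, so they moved 0.4 units further apart.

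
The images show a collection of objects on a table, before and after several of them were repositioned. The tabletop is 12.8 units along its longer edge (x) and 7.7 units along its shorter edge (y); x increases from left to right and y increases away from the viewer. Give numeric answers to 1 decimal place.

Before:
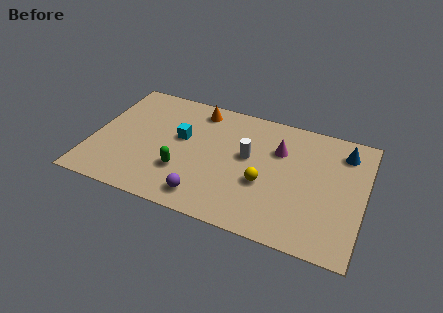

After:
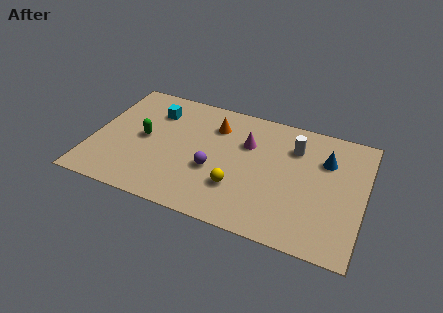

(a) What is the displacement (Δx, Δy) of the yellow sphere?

(-1.2, -0.7)

The yellow sphere started near (8.2, 3.0) and ended near (7.0, 2.3).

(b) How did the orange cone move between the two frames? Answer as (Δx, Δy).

(0.9, -0.8)

The orange cone started near (4.7, 6.6) and ended near (5.6, 5.8).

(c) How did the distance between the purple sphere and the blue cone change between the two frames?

-2.3

The distance was about 7.9 in the first image and 5.6 in the second, so they moved 2.3 units closer together.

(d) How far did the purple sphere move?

1.8

From (5.6, 1.2) to (5.8, 3.0), the purple sphere covered √(0.2² + 1.8²) ≈ 1.8 units.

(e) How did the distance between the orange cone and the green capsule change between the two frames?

-0.5

The distance was about 4.2 in the first image and 3.7 in the second, so they moved 0.5 units closer together.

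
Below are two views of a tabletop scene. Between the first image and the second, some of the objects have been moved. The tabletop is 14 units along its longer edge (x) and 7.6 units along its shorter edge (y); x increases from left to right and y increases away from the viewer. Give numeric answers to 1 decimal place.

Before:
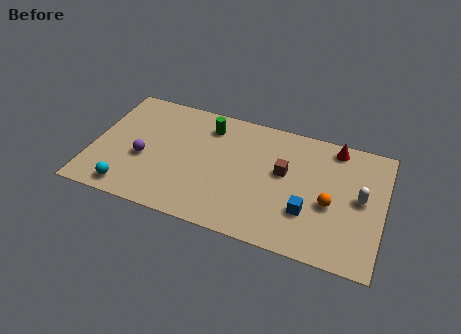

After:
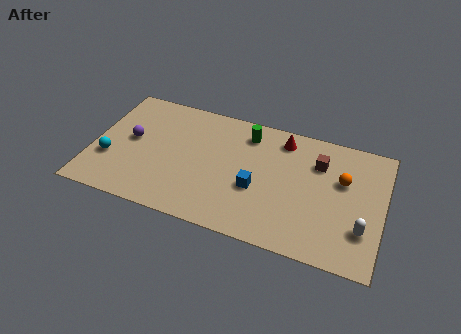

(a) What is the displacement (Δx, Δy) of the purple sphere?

(-0.7, 1.0)

The purple sphere started near (2.5, 3.1) and ended near (1.8, 4.1).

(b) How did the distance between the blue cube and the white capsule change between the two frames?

+2.3

Before: roughly 2.9 units apart; after: 5.2. That's 2.3 units further apart.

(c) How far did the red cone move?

2.5

From (11.5, 6.7) to (9.0, 6.4), the red cone covered √(2.5² + 0.3²) ≈ 2.5 units.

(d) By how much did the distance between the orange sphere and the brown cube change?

-1.2

The distance was about 2.6 in the first image and 1.4 in the second, so they moved 1.2 units closer together.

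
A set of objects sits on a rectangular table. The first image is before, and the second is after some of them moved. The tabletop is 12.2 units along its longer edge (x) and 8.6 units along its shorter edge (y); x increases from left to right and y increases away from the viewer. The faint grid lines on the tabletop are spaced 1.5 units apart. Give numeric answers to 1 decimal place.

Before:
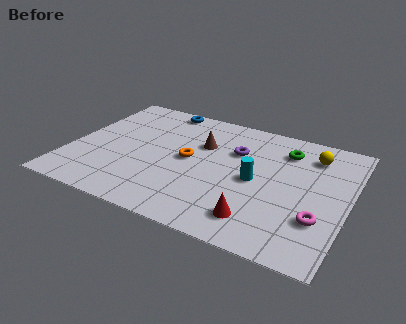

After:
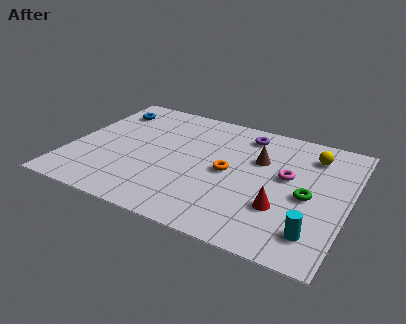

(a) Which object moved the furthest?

the cyan cylinder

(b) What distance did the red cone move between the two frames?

1.4

The red cone was near (8.6, 1.6) before and (9.5, 2.7) after, so it travelled √(0.9² + 1.1²) ≈ 1.4 units.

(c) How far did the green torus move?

3.1

The green torus was near (9.2, 6.7) before and (10.5, 3.9) after, so it travelled √(1.3² + 2.8²) ≈ 3.1 units.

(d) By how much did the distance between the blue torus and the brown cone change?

+4.1

Before: roughly 3.0 units apart; after: 7.1. That's 4.1 units further apart.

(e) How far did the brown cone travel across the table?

2.6

From (5.6, 5.7) to (8.2, 5.6), the brown cone covered √(2.6² + 0.1²) ≈ 2.6 units.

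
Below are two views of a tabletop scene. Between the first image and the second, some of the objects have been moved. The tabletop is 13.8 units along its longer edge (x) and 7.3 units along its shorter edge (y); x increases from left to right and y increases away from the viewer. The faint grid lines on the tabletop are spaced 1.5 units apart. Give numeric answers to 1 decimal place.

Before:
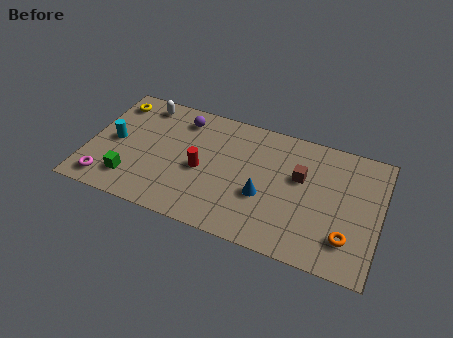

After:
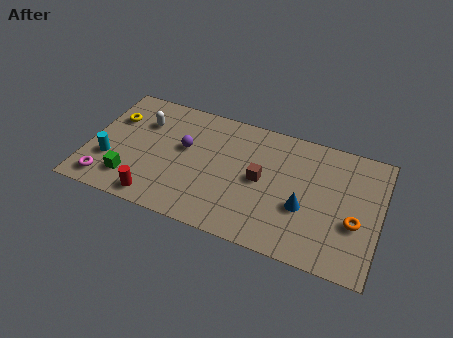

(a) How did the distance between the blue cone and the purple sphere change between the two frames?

+0.7

They were about 5.3 units apart before and 6.0 after — 0.7 units further apart.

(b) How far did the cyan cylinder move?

1.2

From (1.2, 3.6) to (1.1, 2.4), the cyan cylinder covered √(0.1² + 1.2²) ≈ 1.2 units.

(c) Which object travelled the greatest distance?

the red cylinder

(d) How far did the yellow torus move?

1.0

The yellow torus moved from about (0.9, 6.0) to (1.0, 5.0), a distance of √(0.1² + 1.0²) ≈ 1.0.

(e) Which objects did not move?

the magenta torus and the green cube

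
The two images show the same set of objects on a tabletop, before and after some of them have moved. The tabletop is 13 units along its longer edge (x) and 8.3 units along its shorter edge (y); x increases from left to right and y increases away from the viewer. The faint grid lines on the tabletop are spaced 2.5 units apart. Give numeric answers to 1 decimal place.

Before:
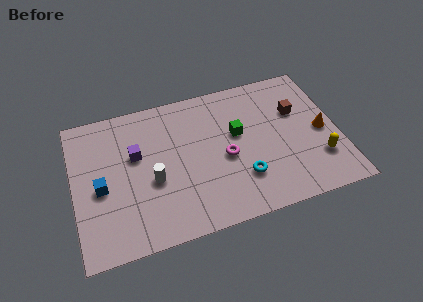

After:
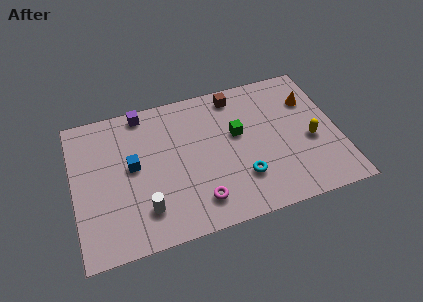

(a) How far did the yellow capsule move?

1.2

The yellow capsule was near (11.9, 2.3) before and (11.6, 3.5) after, so it travelled √(0.3² + 1.2²) ≈ 1.2 units.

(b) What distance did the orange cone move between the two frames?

2.0

The orange cone moved from about (12.2, 3.9) to (11.8, 5.9), a distance of √(0.4² + 2.0²) ≈ 2.0.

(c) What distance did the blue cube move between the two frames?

1.8

The blue cube was near (1.3, 3.7) before and (2.9, 4.5) after, so it travelled √(1.6² + 0.8²) ≈ 1.8 units.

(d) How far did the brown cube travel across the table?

3.4

From (11.1, 5.4) to (8.2, 7.2), the brown cube covered √(2.9² + 1.8²) ≈ 3.4 units.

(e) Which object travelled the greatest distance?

the brown cube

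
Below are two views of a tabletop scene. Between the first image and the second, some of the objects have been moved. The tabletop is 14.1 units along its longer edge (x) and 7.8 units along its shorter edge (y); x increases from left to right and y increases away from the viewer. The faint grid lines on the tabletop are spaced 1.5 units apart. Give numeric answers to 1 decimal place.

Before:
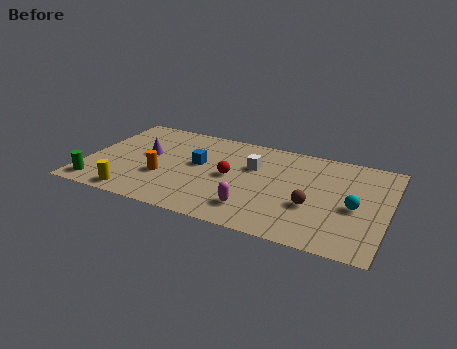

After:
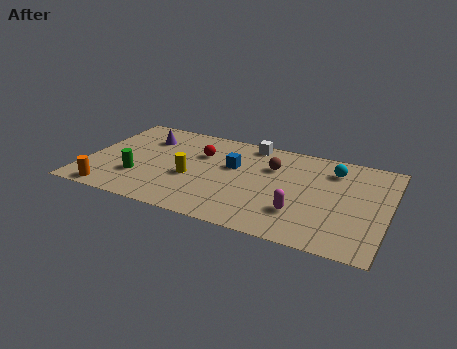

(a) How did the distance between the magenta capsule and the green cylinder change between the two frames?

+0.3

They were about 7.3 units apart before and 7.6 after — 0.3 units further apart.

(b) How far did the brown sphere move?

3.3

From (10.7, 2.9) to (8.6, 5.4), the brown sphere covered √(2.1² + 2.5²) ≈ 3.3 units.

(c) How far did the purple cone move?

1.4

From (2.7, 4.4) to (2.5, 5.8), the purple cone covered √(0.2² + 1.4²) ≈ 1.4 units.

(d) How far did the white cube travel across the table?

1.9

From (7.7, 5.1) to (7.4, 7.0), the white cube covered √(0.3² + 1.9²) ≈ 1.9 units.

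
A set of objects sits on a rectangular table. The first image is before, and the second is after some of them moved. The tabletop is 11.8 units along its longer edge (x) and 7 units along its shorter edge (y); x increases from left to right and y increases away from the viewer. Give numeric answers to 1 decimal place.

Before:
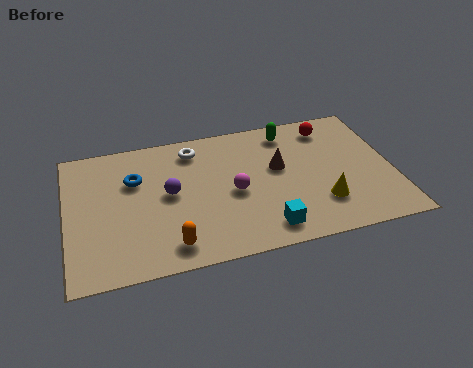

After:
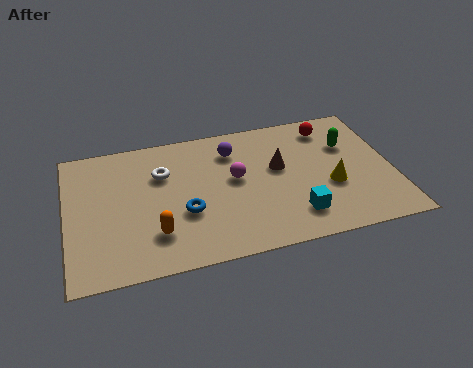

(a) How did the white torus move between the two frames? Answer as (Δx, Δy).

(-1.2, -1.0)

The white torus was at about (4.7, 5.8) and moved to about (3.5, 4.8).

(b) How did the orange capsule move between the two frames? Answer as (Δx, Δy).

(-0.5, 0.7)

The orange capsule was at about (3.6, 1.1) and moved to about (3.1, 1.8).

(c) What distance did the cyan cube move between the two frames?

1.2

The cyan cube was near (7.0, 1.1) before and (8.1, 1.5) after, so it travelled √(1.1² + 0.4²) ≈ 1.2 units.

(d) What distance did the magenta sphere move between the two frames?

0.7

From (6.0, 3.2) to (6.1, 3.9), the magenta sphere covered √(0.1² + 0.7²) ≈ 0.7 units.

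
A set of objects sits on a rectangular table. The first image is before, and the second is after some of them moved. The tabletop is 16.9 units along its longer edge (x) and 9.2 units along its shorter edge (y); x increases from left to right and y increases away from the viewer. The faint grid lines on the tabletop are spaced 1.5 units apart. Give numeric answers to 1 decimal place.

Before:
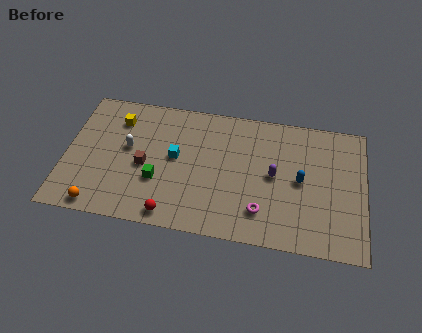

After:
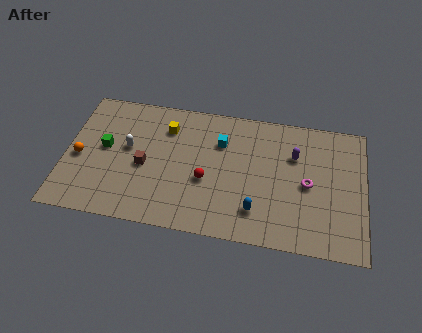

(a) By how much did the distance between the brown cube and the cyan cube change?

+2.9

They were about 1.9 units apart before and 4.8 after — 2.9 units further apart.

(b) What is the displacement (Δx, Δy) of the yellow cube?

(2.8, -0.1)

From the two frames, the yellow cube sits at roughly (2.8, 7.1) before and (5.6, 7.0) after.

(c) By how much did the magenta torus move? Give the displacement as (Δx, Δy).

(2.5, 2.3)

The magenta torus was at about (11.2, 2.1) and moved to about (13.7, 4.4).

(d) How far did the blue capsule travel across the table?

3.5

From (13.3, 4.6) to (10.9, 2.1), the blue capsule covered √(2.4² + 2.5²) ≈ 3.5 units.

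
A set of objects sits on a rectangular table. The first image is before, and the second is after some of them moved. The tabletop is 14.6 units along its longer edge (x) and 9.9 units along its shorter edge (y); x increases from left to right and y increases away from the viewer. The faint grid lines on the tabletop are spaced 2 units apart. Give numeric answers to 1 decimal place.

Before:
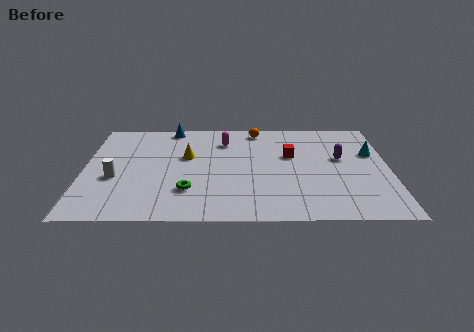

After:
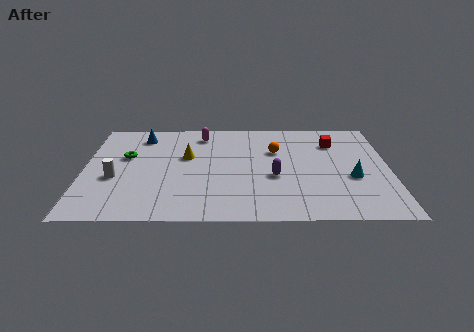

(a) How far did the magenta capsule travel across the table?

1.3

The magenta capsule was near (6.7, 7.6) before and (5.6, 8.3) after, so it travelled √(1.1² + 0.7²) ≈ 1.3 units.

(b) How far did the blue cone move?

1.7

The blue cone was near (4.1, 9.0) before and (2.7, 8.1) after, so it travelled √(1.4² + 0.9²) ≈ 1.7 units.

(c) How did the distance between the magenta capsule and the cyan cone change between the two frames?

+1.2

They were about 7.2 units apart before and 8.4 after — 1.2 units further apart.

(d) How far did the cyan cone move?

2.6

From (13.8, 6.3) to (12.8, 3.9), the cyan cone covered √(1.0² + 2.4²) ≈ 2.6 units.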